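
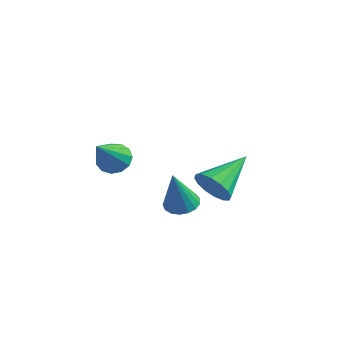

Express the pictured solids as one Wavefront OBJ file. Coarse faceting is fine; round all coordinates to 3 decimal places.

v -0.679 -0.776 2.197
v -0.176 -1.125 2.097
v -0.701 -1.264 3.783
v -0.065 -0.862 2.179
v -0.095 -0.58 2.265
v -0.258 -0.342 2.336
v -0.518 -0.204 2.375
v -0.815 -0.197 2.373
v -1.08 -0.323 2.33
v -1.254 -0.552 2.257
v -1.295 -0.833 2.17
v -1.196 -1.101 2.09
v -0.978 -1.294 2.033
v -0.691 -1.368 2.014
v -0.402 -1.307 2.037
v -3.697 -0.332 3.003
v -3.058 -0.325 2.884
v -3.423 -1.668 4.397
v -3.118 -0.07 3.14
v -3.362 0.102 3.353
v -3.712 0.136 3.455
v -4.058 0.021 3.413
v -4.289 -0.205 3.241
v -4.332 -0.472 2.994
v -4.173 -0.694 2.749
v -3.864 -0.801 2.586
v -3.501 -0.76 2.555
v -3.201 -0.582 2.666
v -1.439 2.259 0.973
v -0.832 2.384 0.466
v -1.161 3.981 1.727
v -1.167 2.524 0.268
v -1.575 2.594 0.259
v -1.946 2.574 0.441
v -2.182 2.47 0.765
v -2.218 2.309 1.145
v -2.045 2.135 1.479
v -1.71 1.994 1.677
v -1.302 1.924 1.686
v -0.931 1.944 1.504
v -0.695 2.049 1.18
v -0.659 2.209 0.8
f 2 1 4
f 2 4 3
f 4 1 5
f 4 5 3
f 5 1 6
f 5 6 3
f 6 1 7
f 6 7 3
f 7 1 8
f 7 8 3
f 8 1 9
f 8 9 3
f 9 1 10
f 9 10 3
f 10 1 11
f 10 11 3
f 11 1 12
f 11 12 3
f 12 1 13
f 12 13 3
f 13 1 14
f 13 14 3
f 14 1 15
f 14 15 3
f 15 1 2
f 15 2 3
f 17 16 19
f 17 19 18
f 19 16 20
f 19 20 18
f 20 16 21
f 20 21 18
f 21 16 22
f 21 22 18
f 22 16 23
f 22 23 18
f 23 16 24
f 23 24 18
f 24 16 25
f 24 25 18
f 25 16 26
f 25 26 18
f 26 16 27
f 26 27 18
f 27 16 28
f 27 28 18
f 28 16 17
f 28 17 18
f 30 29 32
f 30 32 31
f 32 29 33
f 32 33 31
f 33 29 34
f 33 34 31
f 34 29 35
f 34 35 31
f 35 29 36
f 35 36 31
f 36 29 37
f 36 37 31
f 37 29 38
f 37 38 31
f 38 29 39
f 38 39 31
f 39 29 40
f 39 40 31
f 40 29 41
f 40 41 31
f 41 29 42
f 41 42 31
f 42 29 30
f 42 30 31



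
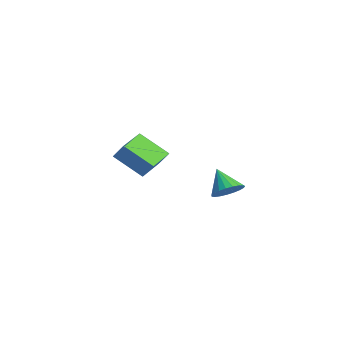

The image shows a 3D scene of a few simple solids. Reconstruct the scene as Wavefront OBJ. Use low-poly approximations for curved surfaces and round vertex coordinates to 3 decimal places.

v -3.433 -3.239 -0.154
v -2.629 -2.878 0.843
v -4.544 -1.989 0.29
v -3.74 -1.629 1.287
v -2.42 -1.871 -1.467
v -1.616 -1.511 -0.47
v -3.531 -0.622 -1.023
v -2.727 -0.261 -0.026
v 3.6 0.88 -0.719
v 4.302 0.497 -0.245
v 2.6 0.6 0.539
v 4.329 0.868 -0.142
v 4.229 1.242 -0.138
v 4.021 1.553 -0.234
v 3.739 1.748 -0.415
v 3.434 1.792 -0.648
v 3.157 1.679 -0.893
v 2.957 1.428 -1.108
v 2.867 1.081 -1.256
v 2.905 0.701 -1.31
v 3.063 0.351 -1.263
v 3.313 0.092 -1.122
v 3.613 -0.03 -0.91
v 3.911 0.005 -0.666
v 4.155 0.191 -0.431
f 2 4 1
f 5 2 1
f 1 4 3
f 3 5 1
f 2 8 4
f 6 2 5
f 6 8 2
f 4 8 3
f 7 5 3
f 3 8 7
f 7 6 5
f 8 6 7
f 10 9 12
f 10 12 11
f 12 9 13
f 12 13 11
f 13 9 14
f 13 14 11
f 14 9 15
f 14 15 11
f 15 9 16
f 15 16 11
f 16 9 17
f 16 17 11
f 17 9 18
f 17 18 11
f 18 9 19
f 18 19 11
f 19 9 20
f 19 20 11
f 20 9 21
f 20 21 11
f 21 9 22
f 21 22 11
f 22 9 23
f 22 23 11
f 23 9 24
f 23 24 11
f 24 9 25
f 24 25 11
f 25 9 10
f 25 10 11



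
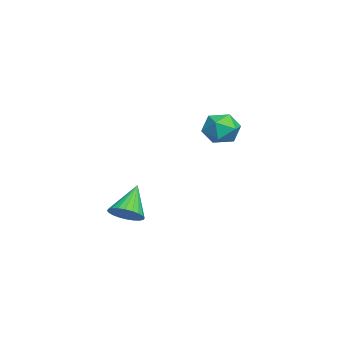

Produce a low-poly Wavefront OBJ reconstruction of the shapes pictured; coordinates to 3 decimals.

v 4.506 -1.412 -2.486
v 5.15 -1.752 -1.815
v 3.154 -0.908 -0.934
v 5.257 -1.381 -1.842
v 5.25 -1.016 -1.967
v 5.13 -0.711 -2.171
v 4.915 -0.513 -2.423
v 4.637 -0.451 -2.685
v 4.34 -0.536 -2.916
v 4.068 -0.755 -3.082
v 3.862 -1.073 -3.157
v 3.755 -1.443 -3.131
v 3.762 -1.809 -3.006
v 3.883 -2.114 -2.802
v 4.098 -2.312 -2.549
v 4.376 -2.373 -2.288
v 4.673 -2.288 -2.056
v 4.945 -2.07 -1.89
v -2.894 4.27 1.357
v -1.745 4.008 1.514
v -3.275 2.412 1.046
v -2.126 2.15 1.203
v -2.784 2.51 2.124
v -2.549 3.659 2.316
v -2.471 2.761 0.244
v -2.236 3.91 0.436
v -1.484 3.076 0.826
v -1.678 2.921 1.988
v -3.342 3.499 0.572
v -3.536 3.344 1.734
f 2 1 4
f 2 4 3
f 4 1 5
f 4 5 3
f 5 1 6
f 5 6 3
f 6 1 7
f 6 7 3
f 7 1 8
f 7 8 3
f 8 1 9
f 8 9 3
f 9 1 10
f 9 10 3
f 10 1 11
f 10 11 3
f 11 1 12
f 11 12 3
f 12 1 13
f 12 13 3
f 13 1 14
f 13 14 3
f 14 1 15
f 14 15 3
f 15 1 16
f 15 16 3
f 16 1 17
f 16 17 3
f 17 1 18
f 17 18 3
f 18 1 2
f 18 2 3
f 19 30 24
f 19 24 20
f 19 20 26
f 19 26 29
f 19 29 30
f 20 24 28
f 24 30 23
f 30 29 21
f 29 26 25
f 26 20 27
f 22 28 23
f 22 23 21
f 22 21 25
f 22 25 27
f 22 27 28
f 23 28 24
f 21 23 30
f 25 21 29
f 27 25 26
f 28 27 20



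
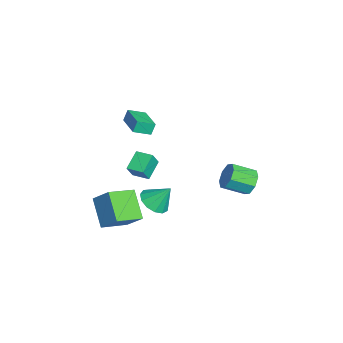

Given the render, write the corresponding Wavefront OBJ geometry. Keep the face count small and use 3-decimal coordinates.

v 0.758 -3.329 -0.955
v 1.481 -2.464 0.139
v 2.244 -2.919 -2.26
v 2.966 -2.054 -1.167
v 1.654 -4.786 -0.393
v 2.376 -3.921 0.7
v 3.139 -4.376 -1.699
v 3.862 -3.511 -0.605
v -4.429 -1.829 -1.662
v -3.954 -2.185 -0.689
v -3.839 -0.89 -1.606
v -3.364 -1.246 -0.633
v -3.396 -2.434 -2.387
v -2.921 -2.79 -1.414
v -2.806 -1.495 -2.331
v -2.331 -1.851 -1.358
v -3.142 -2.926 2.693
v -3.329 -2.662 3.425
v -3.354 -1.89 2.266
v -3.541 -1.627 2.998
v -1.319 -2.433 2.982
v -1.506 -2.17 3.714
v -1.531 -1.398 2.555
v -1.718 -1.134 3.287
v 1.167 -1.343 -1.16
v 2.147 -1.367 -1.304
v 1.373 -0.437 0.08
v 1.956 -0.929 -1.593
v 1.515 -0.623 -1.744
v 0.964 -0.545 -1.71
v 0.477 -0.72 -1.501
v 0.21 -1.093 -1.184
v 0.246 -1.546 -0.86
v 0.575 -1.934 -0.631
v 1.092 -2.134 -0.57
v 1.633 -2.083 -0.697
v 2.026 -1.798 -0.971
v -1.28 4.308 -1.67
v -0.919 4.69 -0.928
v -0.858 3.275 -0.228
v -1.22 2.892 -0.97
v -1.615 4.671 -0.906
v -1.554 3.256 -0.206
v -2.115 4.439 -1.332
v -2.054 3.024 -0.632
v -2.126 4.13 -1.956
v -2.065 2.715 -1.256
v -1.642 3.925 -2.412
v -1.581 2.51 -1.712
v -0.946 3.944 -2.434
v -0.885 2.529 -1.734
v -0.446 4.176 -2.008
v -0.385 2.761 -1.308
v -0.435 4.485 -1.384
v -0.374 3.07 -0.684
f 2 4 1
f 5 2 1
f 1 4 3
f 3 5 1
f 2 8 4
f 6 2 5
f 6 8 2
f 4 8 3
f 7 5 3
f 3 8 7
f 7 6 5
f 8 6 7
f 10 12 9
f 13 10 9
f 9 12 11
f 11 13 9
f 10 16 12
f 14 10 13
f 14 16 10
f 12 16 11
f 15 13 11
f 11 16 15
f 15 14 13
f 16 14 15
f 18 20 17
f 21 18 17
f 17 20 19
f 19 21 17
f 18 24 20
f 22 18 21
f 22 24 18
f 20 24 19
f 23 21 19
f 19 24 23
f 23 22 21
f 24 22 23
f 26 25 28
f 26 28 27
f 28 25 29
f 28 29 27
f 29 25 30
f 29 30 27
f 30 25 31
f 30 31 27
f 31 25 32
f 31 32 27
f 32 25 33
f 32 33 27
f 33 25 34
f 33 34 27
f 34 25 35
f 34 35 27
f 35 25 36
f 35 36 27
f 36 25 37
f 36 37 27
f 37 25 26
f 37 26 27
f 39 38 42
f 39 42 40
f 40 42 43
f 40 43 41
f 42 38 44
f 42 44 43
f 43 44 45
f 43 45 41
f 44 38 46
f 44 46 45
f 45 46 47
f 45 47 41
f 46 38 48
f 46 48 47
f 47 48 49
f 47 49 41
f 48 38 50
f 48 50 49
f 49 50 51
f 49 51 41
f 50 38 52
f 50 52 51
f 51 52 53
f 51 53 41
f 52 38 54
f 52 54 53
f 53 54 55
f 53 55 41
f 54 38 39
f 54 39 55
f 55 39 40
f 55 40 41



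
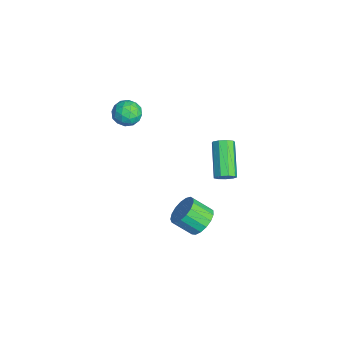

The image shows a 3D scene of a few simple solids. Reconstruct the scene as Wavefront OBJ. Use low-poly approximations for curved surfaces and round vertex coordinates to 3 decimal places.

v -2.441 -2.633 3.653
v -1.902 -2.049 3.409
v -1.478 -3.211 4.391
v -0.939 -2.627 4.147
v -1.566 -2.428 4.654
v -2.162 -2.07 4.198
v -1.218 -3.19 3.602
v -1.814 -2.832 3.146
v -1.147 -2.393 3.377
v -1.362 -1.922 4.027
v -2.018 -3.338 3.773
v -2.233 -2.867 4.423
v -2.256 -2.29 3.466
v -1.124 -2.97 4.334
v -1.492 -2.853 4.632
v -1.176 -2.51 4.488
v -2.408 -2.303 3.93
v -2.092 -1.96 3.786
v -1.895 -2.182 4.518
v -1.288 -3.3 4.014
v -0.972 -2.957 3.87
v -2.204 -2.75 3.312
v -1.888 -2.407 3.168
v -1.485 -3.078 3.282
v -1.496 -2.149 3.304
v -0.93 -2.489 3.738
v -1.094 -2.82 3.418
v -1.444 -2.61 3.15
v -1.622 -1.873 3.686
v -1.056 -2.213 4.12
v -1.425 -2.095 4.418
v -1.775 -1.885 4.15
v -1.178 -2.075 3.667
v -2.324 -3.047 3.68
v -1.758 -3.387 4.114
v -1.605 -3.375 3.65
v -1.955 -3.165 3.382
v -2.45 -2.771 4.062
v -1.884 -3.111 4.496
v -1.936 -2.65 4.65
v -2.286 -2.44 4.382
v -2.202 -3.185 4.133
v 1.089 0.74 -3.172
v 1.652 1.094 -2.55
v 1.314 0.113 -1.686
v 0.751 -0.24 -2.308
v 1.272 1.293 -2.473
v 0.934 0.312 -1.609
v 0.851 1.366 -2.555
v 0.513 0.385 -1.691
v 0.484 1.295 -2.779
v 0.146 0.314 -1.915
v 0.256 1.097 -3.093
v -0.082 0.116 -2.229
v 0.218 0.818 -3.425
v -0.12 -0.163 -2.561
v 0.38 0.521 -3.699
v 0.042 -0.46 -2.835
v 0.705 0.274 -3.852
v 0.367 -0.707 -2.988
v 1.117 0.134 -3.85
v 0.779 -0.847 -2.986
v 1.523 0.133 -3.692
v 1.185 -0.848 -2.828
v 1.83 0.271 -3.415
v 1.492 -0.71 -2.551
v 1.967 0.517 -3.082
v 1.629 -0.464 -2.219
v 1.902 0.814 -2.77
v 1.564 -0.167 -1.907
v 1.463 1.826 0.86
v 1.798 1.934 1.334
v 0.051 2.162 2.514
v -0.283 2.054 2.04
v 1.713 2.279 1.143
v -0.033 2.507 2.323
v 1.512 2.413 0.819
v -0.234 2.641 1.999
v 1.288 2.271 0.515
v -0.458 2.499 1.694
v 1.146 1.922 0.372
v -0.601 2.15 1.552
v 1.152 1.527 0.458
v -0.594 1.755 1.637
v 1.304 1.273 0.732
v -0.442 1.501 1.911
v 1.53 1.277 1.066
v -0.216 1.505 2.245
v 1.725 1.538 1.304
v -0.021 1.766 2.483
f 1 38 17
f 38 12 41
f 17 41 6
f 38 41 17
f 1 17 13
f 17 6 18
f 13 18 2
f 17 18 13
f 1 13 22
f 13 2 23
f 22 23 8
f 13 23 22
f 1 22 34
f 22 8 37
f 34 37 11
f 22 37 34
f 1 34 38
f 34 11 42
f 38 42 12
f 34 42 38
f 2 18 29
f 18 6 32
f 29 32 10
f 18 32 29
f 6 41 19
f 41 12 40
f 19 40 5
f 41 40 19
f 12 42 39
f 42 11 35
f 39 35 3
f 42 35 39
f 11 37 36
f 37 8 24
f 36 24 7
f 37 24 36
f 8 23 28
f 23 2 25
f 28 25 9
f 23 25 28
f 4 30 16
f 30 10 31
f 16 31 5
f 30 31 16
f 4 16 14
f 16 5 15
f 14 15 3
f 16 15 14
f 4 14 21
f 14 3 20
f 21 20 7
f 14 20 21
f 4 21 26
f 21 7 27
f 26 27 9
f 21 27 26
f 4 26 30
f 26 9 33
f 30 33 10
f 26 33 30
f 5 31 19
f 31 10 32
f 19 32 6
f 31 32 19
f 3 15 39
f 15 5 40
f 39 40 12
f 15 40 39
f 7 20 36
f 20 3 35
f 36 35 11
f 20 35 36
f 9 27 28
f 27 7 24
f 28 24 8
f 27 24 28
f 10 33 29
f 33 9 25
f 29 25 2
f 33 25 29
f 44 43 47
f 44 47 45
f 45 47 48
f 45 48 46
f 47 43 49
f 47 49 48
f 48 49 50
f 48 50 46
f 49 43 51
f 49 51 50
f 50 51 52
f 50 52 46
f 51 43 53
f 51 53 52
f 52 53 54
f 52 54 46
f 53 43 55
f 53 55 54
f 54 55 56
f 54 56 46
f 55 43 57
f 55 57 56
f 56 57 58
f 56 58 46
f 57 43 59
f 57 59 58
f 58 59 60
f 58 60 46
f 59 43 61
f 59 61 60
f 60 61 62
f 60 62 46
f 61 43 63
f 61 63 62
f 62 63 64
f 62 64 46
f 63 43 65
f 63 65 64
f 64 65 66
f 64 66 46
f 65 43 67
f 65 67 66
f 66 67 68
f 66 68 46
f 67 43 69
f 67 69 68
f 68 69 70
f 68 70 46
f 69 43 44
f 69 44 70
f 70 44 45
f 70 45 46
f 72 71 75
f 72 75 73
f 73 75 76
f 73 76 74
f 75 71 77
f 75 77 76
f 76 77 78
f 76 78 74
f 77 71 79
f 77 79 78
f 78 79 80
f 78 80 74
f 79 71 81
f 79 81 80
f 80 81 82
f 80 82 74
f 81 71 83
f 81 83 82
f 82 83 84
f 82 84 74
f 83 71 85
f 83 85 84
f 84 85 86
f 84 86 74
f 85 71 87
f 85 87 86
f 86 87 88
f 86 88 74
f 87 71 89
f 87 89 88
f 88 89 90
f 88 90 74
f 89 71 72
f 89 72 90
f 90 72 73
f 90 73 74



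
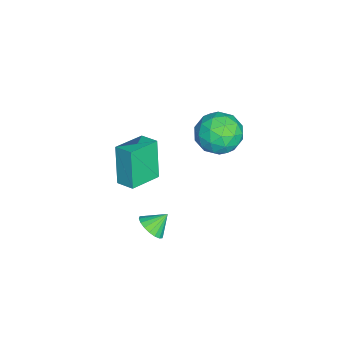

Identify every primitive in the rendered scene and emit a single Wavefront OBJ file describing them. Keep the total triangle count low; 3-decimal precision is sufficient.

v -0.8 -1.249 -2.167
v -1.489 -1.449 -0.108
v -2.19 -0.289 -2.539
v -2.879 -0.489 -0.48
v -0.301 -0.431 -1.92
v -0.99 -0.631 0.139
v -1.691 0.529 -2.292
v -2.38 0.329 -0.233
v 0.935 0.644 -3.404
v 1.512 1.136 -3.535
v 0.505 1.336 -2.696
v 1.279 1.229 -3.768
v 0.977 1.206 -3.929
v 0.667 1.071 -3.985
v 0.41 0.852 -3.927
v 0.257 0.592 -3.765
v 0.238 0.342 -3.532
v 0.358 0.151 -3.273
v 0.591 0.058 -3.04
v 0.893 0.081 -2.879
v 1.203 0.216 -2.823
v 1.46 0.435 -2.881
v 1.613 0.695 -3.043
v 1.632 0.945 -3.276
v -1.102 4.162 1.695
v 0.021 3.941 2.014
v -1.721 2.879 2.986
v -0.598 2.658 3.305
v -1.094 3.706 3.563
v -0.711 4.5 2.765
v -0.989 2.32 2.235
v -0.606 3.114 1.437
v 0.091 2.803 2.348
v 0.026 3.66 3.169
v -1.726 3.16 1.831
v -1.791 4.017 2.652
v -0.486 4.164 1.742
v -1.214 2.656 3.258
v -1.505 3.272 3.41
v -0.845 3.142 3.598
v -0.917 4.493 2.183
v -0.257 4.363 2.371
v -0.912 4.225 3.281
v -1.443 2.457 2.629
v -0.783 2.327 2.817
v -0.855 3.678 1.402
v -0.195 3.548 1.59
v -0.788 2.595 1.719
v 0.215 3.366 2.125
v -0.149 2.611 2.884
v -0.378 2.413 2.255
v -0.154 2.879 1.786
v 0.177 3.869 2.608
v -0.187 3.115 3.366
v -0.478 3.731 3.518
v -0.254 4.197 3.049
v 0.218 3.2 2.804
v -1.513 3.705 1.634
v -1.877 2.951 2.392
v -1.446 2.623 1.951
v -1.222 3.089 1.482
v -1.551 4.209 2.116
v -1.915 3.454 2.875
v -1.546 3.941 3.214
v -1.322 4.407 2.745
v -1.918 3.62 2.196
f 2 4 1
f 5 2 1
f 1 4 3
f 3 5 1
f 2 8 4
f 6 2 5
f 6 8 2
f 4 8 3
f 7 5 3
f 3 8 7
f 7 6 5
f 8 6 7
f 10 9 12
f 10 12 11
f 12 9 13
f 12 13 11
f 13 9 14
f 13 14 11
f 14 9 15
f 14 15 11
f 15 9 16
f 15 16 11
f 16 9 17
f 16 17 11
f 17 9 18
f 17 18 11
f 18 9 19
f 18 19 11
f 19 9 20
f 19 20 11
f 20 9 21
f 20 21 11
f 21 9 22
f 21 22 11
f 22 9 23
f 22 23 11
f 23 9 24
f 23 24 11
f 24 9 10
f 24 10 11
f 25 62 41
f 62 36 65
f 41 65 30
f 62 65 41
f 25 41 37
f 41 30 42
f 37 42 26
f 41 42 37
f 25 37 46
f 37 26 47
f 46 47 32
f 37 47 46
f 25 46 58
f 46 32 61
f 58 61 35
f 46 61 58
f 25 58 62
f 58 35 66
f 62 66 36
f 58 66 62
f 26 42 53
f 42 30 56
f 53 56 34
f 42 56 53
f 30 65 43
f 65 36 64
f 43 64 29
f 65 64 43
f 36 66 63
f 66 35 59
f 63 59 27
f 66 59 63
f 35 61 60
f 61 32 48
f 60 48 31
f 61 48 60
f 32 47 52
f 47 26 49
f 52 49 33
f 47 49 52
f 28 54 40
f 54 34 55
f 40 55 29
f 54 55 40
f 28 40 38
f 40 29 39
f 38 39 27
f 40 39 38
f 28 38 45
f 38 27 44
f 45 44 31
f 38 44 45
f 28 45 50
f 45 31 51
f 50 51 33
f 45 51 50
f 28 50 54
f 50 33 57
f 54 57 34
f 50 57 54
f 29 55 43
f 55 34 56
f 43 56 30
f 55 56 43
f 27 39 63
f 39 29 64
f 63 64 36
f 39 64 63
f 31 44 60
f 44 27 59
f 60 59 35
f 44 59 60
f 33 51 52
f 51 31 48
f 52 48 32
f 51 48 52
f 34 57 53
f 57 33 49
f 53 49 26
f 57 49 53



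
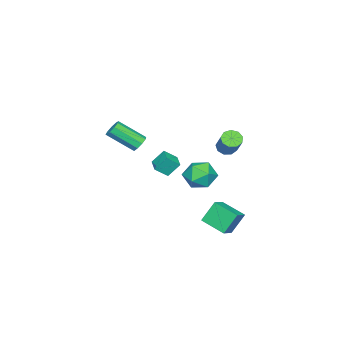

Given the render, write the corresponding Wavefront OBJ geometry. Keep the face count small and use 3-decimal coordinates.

v -1.806 -3.043 1.102
v -1.301 -3.107 0.784
v -0.769 -4.56 1.92
v -1.274 -4.497 2.238
v -1.24 -2.843 1.093
v -0.708 -4.297 2.229
v -1.444 -2.673 1.406
v -0.912 -4.127 2.542
v -1.818 -2.676 1.577
v -1.286 -4.13 2.713
v -2.185 -2.851 1.525
v -1.653 -4.305 2.661
v -2.376 -3.116 1.276
v -1.844 -4.569 2.412
v -2.299 -3.346 0.945
v -1.767 -4.8 2.081
v -1.992 -3.435 0.688
v -1.46 -4.889 1.824
v -1.598 -3.34 0.624
v -1.066 -4.794 1.76
v -0.675 2.951 2.95
v -0.377 2.441 3.053
v 0.512 3.198 4.233
v 0.215 3.709 4.13
v -0.183 2.661 2.766
v 0.706 3.418 3.946
v -0.219 3.017 2.565
v 0.67 3.774 3.745
v -0.468 3.342 2.544
v 0.421 4.099 3.724
v -0.814 3.485 2.713
v 0.075 4.242 3.893
v -1.095 3.378 2.993
v -0.205 4.135 4.173
v -1.179 3.072 3.253
v -0.289 3.829 4.433
v -1.027 2.709 3.371
v -0.137 3.466 4.551
v -0.71 2.46 3.292
v 0.179 3.217 4.472
v -1.204 1.654 -3.352
v -1.804 2.15 -2.106
v -0.985 3.142 -3.839
v -1.585 3.637 -2.592
v -0.275 1.663 -2.908
v -0.875 2.158 -1.661
v -0.056 3.15 -3.394
v -0.656 3.646 -2.148
v -2.799 0.712 -0.336
v -2.247 1.048 0.494
v -1.353 0.452 -1.194
v -0.801 0.788 -0.364
v -1.319 -0.126 -0.316
v -2.213 0.035 0.214
v -1.387 1.465 -0.914
v -2.281 1.626 -0.384
v -1.375 1.513 0.136
v -1.332 0.53 0.506
v -2.268 0.97 -1.206
v -2.225 -0.013 -0.836
v -1.426 -0.463 0.895
v -0.93 -1.017 1.485
v -0.654 0.152 0.822
v -0.157 -0.403 1.412
v -1.063 -1.017 0.068
v -0.566 -1.572 0.658
v -0.29 -0.403 -0.005
v 0.206 -0.957 0.585
f 2 1 5
f 2 5 3
f 3 5 6
f 3 6 4
f 5 1 7
f 5 7 6
f 6 7 8
f 6 8 4
f 7 1 9
f 7 9 8
f 8 9 10
f 8 10 4
f 9 1 11
f 9 11 10
f 10 11 12
f 10 12 4
f 11 1 13
f 11 13 12
f 12 13 14
f 12 14 4
f 13 1 15
f 13 15 14
f 14 15 16
f 14 16 4
f 15 1 17
f 15 17 16
f 16 17 18
f 16 18 4
f 17 1 19
f 17 19 18
f 18 19 20
f 18 20 4
f 19 1 2
f 19 2 20
f 20 2 3
f 20 3 4
f 22 21 25
f 22 25 23
f 23 25 26
f 23 26 24
f 25 21 27
f 25 27 26
f 26 27 28
f 26 28 24
f 27 21 29
f 27 29 28
f 28 29 30
f 28 30 24
f 29 21 31
f 29 31 30
f 30 31 32
f 30 32 24
f 31 21 33
f 31 33 32
f 32 33 34
f 32 34 24
f 33 21 35
f 33 35 34
f 34 35 36
f 34 36 24
f 35 21 37
f 35 37 36
f 36 37 38
f 36 38 24
f 37 21 39
f 37 39 38
f 38 39 40
f 38 40 24
f 39 21 22
f 39 22 40
f 40 22 23
f 40 23 24
f 42 44 41
f 45 42 41
f 41 44 43
f 43 45 41
f 42 48 44
f 46 42 45
f 46 48 42
f 44 48 43
f 47 45 43
f 43 48 47
f 47 46 45
f 48 46 47
f 49 60 54
f 49 54 50
f 49 50 56
f 49 56 59
f 49 59 60
f 50 54 58
f 54 60 53
f 60 59 51
f 59 56 55
f 56 50 57
f 52 58 53
f 52 53 51
f 52 51 55
f 52 55 57
f 52 57 58
f 53 58 54
f 51 53 60
f 55 51 59
f 57 55 56
f 58 57 50
f 62 64 61
f 65 62 61
f 61 64 63
f 63 65 61
f 62 68 64
f 66 62 65
f 66 68 62
f 64 68 63
f 67 65 63
f 63 68 67
f 67 66 65
f 68 66 67



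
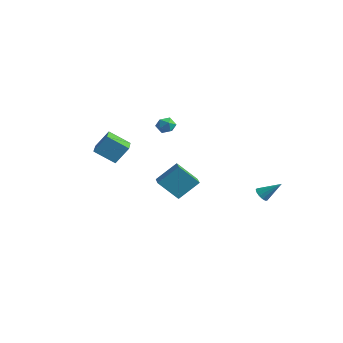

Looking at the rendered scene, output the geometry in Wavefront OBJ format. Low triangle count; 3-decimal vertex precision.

v 3.477 2.853 -1.238
v 3.911 2.746 -1.541
v 4.323 3.627 -0.302
v 3.793 3.005 -1.649
v 3.575 3.215 -1.626
v 3.326 3.311 -1.48
v 3.125 3.261 -1.257
v 3.036 3.082 -1.028
v 3.087 2.829 -0.866
v 3.262 2.585 -0.822
v 3.506 2.425 -0.91
v 3.74 2.401 -1.102
v 3.892 2.521 -1.337
v -3.403 1.813 2.762
v -3.077 1.56 2.231
v -3.363 0.84 3.249
v -3.037 0.587 2.718
v -2.732 1.034 3.119
v -2.757 1.635 2.818
v -3.683 0.765 2.662
v -3.708 1.366 2.361
v -3.25 0.912 2.169
v -2.662 1.078 2.451
v -3.778 1.322 3.029
v -3.19 1.488 3.311
v -3.948 -1.948 0.673
v -4.899 -2.815 1.556
v -3.566 -1.231 1.789
v -4.517 -2.097 2.671
v -2.603 -3.123 0.969
v -3.554 -3.989 1.851
v -2.221 -2.405 2.084
v -3.172 -3.272 2.967
v 2.634 -4.377 1.785
v 3.14 -3.291 2.891
v 3.44 -3.552 0.606
v 3.946 -2.466 1.711
v 3.514 -4.974 1.969
v 4.02 -3.888 3.074
v 4.32 -4.149 0.789
v 4.826 -3.063 1.895
f 2 1 4
f 2 4 3
f 4 1 5
f 4 5 3
f 5 1 6
f 5 6 3
f 6 1 7
f 6 7 3
f 7 1 8
f 7 8 3
f 8 1 9
f 8 9 3
f 9 1 10
f 9 10 3
f 10 1 11
f 10 11 3
f 11 1 12
f 11 12 3
f 12 1 13
f 12 13 3
f 13 1 2
f 13 2 3
f 14 25 19
f 14 19 15
f 14 15 21
f 14 21 24
f 14 24 25
f 15 19 23
f 19 25 18
f 25 24 16
f 24 21 20
f 21 15 22
f 17 23 18
f 17 18 16
f 17 16 20
f 17 20 22
f 17 22 23
f 18 23 19
f 16 18 25
f 20 16 24
f 22 20 21
f 23 22 15
f 27 29 26
f 30 27 26
f 26 29 28
f 28 30 26
f 27 33 29
f 31 27 30
f 31 33 27
f 29 33 28
f 32 30 28
f 28 33 32
f 32 31 30
f 33 31 32
f 35 37 34
f 38 35 34
f 34 37 36
f 36 38 34
f 35 41 37
f 39 35 38
f 39 41 35
f 37 41 36
f 40 38 36
f 36 41 40
f 40 39 38
f 41 39 40



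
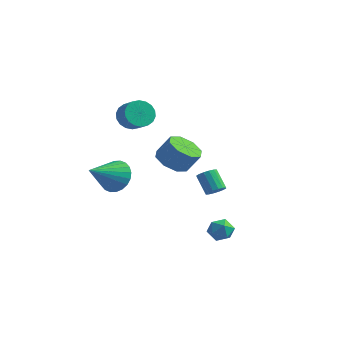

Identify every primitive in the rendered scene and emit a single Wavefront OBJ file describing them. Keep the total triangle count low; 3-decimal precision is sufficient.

v 0.677 1.877 -1.102
v 1.112 2.153 -0.836
v 0.319 2.459 0.147
v -0.117 2.183 -0.118
v 0.981 2.361 -1.007
v 0.188 2.668 -0.024
v 0.768 2.441 -1.203
v -0.025 2.747 -0.22
v 0.531 2.369 -1.372
v -0.263 2.675 -0.389
v 0.333 2.165 -1.469
v -0.461 2.471 -0.486
v 0.226 1.884 -1.467
v -0.567 2.19 -0.484
v 0.241 1.601 -1.367
v -0.552 1.907 -0.384
v 0.372 1.392 -1.196
v -0.421 1.699 -0.213
v 0.585 1.313 -1
v -0.208 1.619 -0.017
v 0.823 1.385 -0.831
v 0.029 1.691 0.152
v 1.021 1.589 -0.734
v 0.227 1.895 0.249
v 1.127 1.87 -0.736
v 0.334 2.176 0.247
v -3.103 3.288 -0.446
v -2.632 4.102 -0.935
v -1.926 4.385 0.216
v -2.397 3.572 0.706
v -3.321 4.319 -0.566
v -2.615 4.602 0.586
v -3.882 3.932 -0.126
v -3.176 4.215 1.025
v -3.987 3.168 0.127
v -3.281 3.451 1.278
v -3.574 2.475 0.044
v -2.868 2.758 1.195
v -2.885 2.258 -0.326
v -2.179 2.541 0.826
v -2.324 2.645 -0.765
v -1.618 2.928 0.386
v -2.219 3.409 -1.018
v -1.513 3.692 0.133
v 2.824 -0.492 -1.552
v 3.423 -0.535 -2.013
v 2.177 -1.185 -2.327
v 2.776 -1.228 -2.788
v 2.789 -1.578 -2.117
v 3.189 -1.149 -1.638
v 2.411 -0.571 -2.702
v 2.811 -0.142 -2.223
v 3.168 -0.584 -2.724
v 3.401 -1.206 -2.362
v 2.199 -0.514 -1.978
v 2.432 -1.136 -1.616
v -2.72 -2.172 0.606
v -2.041 -1.876 1.337
v -3.04 -3.928 1.614
v -2.388 -1.727 1.486
v -2.786 -1.646 1.501
v -3.173 -1.645 1.38
v -3.491 -1.724 1.141
v -3.692 -1.871 0.821
v -3.745 -2.064 0.468
v -3.642 -2.274 0.136
v -3.398 -2.468 -0.125
v -3.052 -2.616 -0.274
v -2.654 -2.698 -0.289
v -2.267 -2.699 -0.168
v -1.949 -2.62 0.071
v -1.748 -2.472 0.391
v -1.695 -2.279 0.744
v -1.798 -2.07 1.076
v -4.376 1.458 3.207
v -4.059 1.116 2.449
v -3.207 0.74 2.975
v -3.524 1.082 3.733
v -3.902 1.48 2.454
v -3.049 1.103 2.981
v -3.838 1.839 2.608
v -2.986 1.463 3.135
v -3.882 2.123 2.881
v -3.029 1.746 3.408
v -4.023 2.275 3.219
v -3.171 1.899 3.745
v -4.234 2.265 3.554
v -3.382 1.889 4.08
v -4.473 2.096 3.82
v -3.621 1.72 4.346
v -4.693 1.8 3.965
v -3.841 1.424 4.491
v -4.851 1.437 3.959
v -3.998 1.06 4.486
v -4.914 1.077 3.805
v -4.062 0.701 4.332
v -4.871 0.794 3.532
v -4.018 0.417 4.059
v -4.729 0.641 3.195
v -3.877 0.265 3.721
v -4.518 0.651 2.86
v -3.666 0.275 3.386
v -4.279 0.82 2.594
v -3.427 0.444 3.12
f 2 1 5
f 2 5 3
f 3 5 6
f 3 6 4
f 5 1 7
f 5 7 6
f 6 7 8
f 6 8 4
f 7 1 9
f 7 9 8
f 8 9 10
f 8 10 4
f 9 1 11
f 9 11 10
f 10 11 12
f 10 12 4
f 11 1 13
f 11 13 12
f 12 13 14
f 12 14 4
f 13 1 15
f 13 15 14
f 14 15 16
f 14 16 4
f 15 1 17
f 15 17 16
f 16 17 18
f 16 18 4
f 17 1 19
f 17 19 18
f 18 19 20
f 18 20 4
f 19 1 21
f 19 21 20
f 20 21 22
f 20 22 4
f 21 1 23
f 21 23 22
f 22 23 24
f 22 24 4
f 23 1 25
f 23 25 24
f 24 25 26
f 24 26 4
f 25 1 2
f 25 2 26
f 26 2 3
f 26 3 4
f 28 27 31
f 28 31 29
f 29 31 32
f 29 32 30
f 31 27 33
f 31 33 32
f 32 33 34
f 32 34 30
f 33 27 35
f 33 35 34
f 34 35 36
f 34 36 30
f 35 27 37
f 35 37 36
f 36 37 38
f 36 38 30
f 37 27 39
f 37 39 38
f 38 39 40
f 38 40 30
f 39 27 41
f 39 41 40
f 40 41 42
f 40 42 30
f 41 27 43
f 41 43 42
f 42 43 44
f 42 44 30
f 43 27 28
f 43 28 44
f 44 28 29
f 44 29 30
f 45 56 50
f 45 50 46
f 45 46 52
f 45 52 55
f 45 55 56
f 46 50 54
f 50 56 49
f 56 55 47
f 55 52 51
f 52 46 53
f 48 54 49
f 48 49 47
f 48 47 51
f 48 51 53
f 48 53 54
f 49 54 50
f 47 49 56
f 51 47 55
f 53 51 52
f 54 53 46
f 58 57 60
f 58 60 59
f 60 57 61
f 60 61 59
f 61 57 62
f 61 62 59
f 62 57 63
f 62 63 59
f 63 57 64
f 63 64 59
f 64 57 65
f 64 65 59
f 65 57 66
f 65 66 59
f 66 57 67
f 66 67 59
f 67 57 68
f 67 68 59
f 68 57 69
f 68 69 59
f 69 57 70
f 69 70 59
f 70 57 71
f 70 71 59
f 71 57 72
f 71 72 59
f 72 57 73
f 72 73 59
f 73 57 74
f 73 74 59
f 74 57 58
f 74 58 59
f 76 75 79
f 76 79 77
f 77 79 80
f 77 80 78
f 79 75 81
f 79 81 80
f 80 81 82
f 80 82 78
f 81 75 83
f 81 83 82
f 82 83 84
f 82 84 78
f 83 75 85
f 83 85 84
f 84 85 86
f 84 86 78
f 85 75 87
f 85 87 86
f 86 87 88
f 86 88 78
f 87 75 89
f 87 89 88
f 88 89 90
f 88 90 78
f 89 75 91
f 89 91 90
f 90 91 92
f 90 92 78
f 91 75 93
f 91 93 92
f 92 93 94
f 92 94 78
f 93 75 95
f 93 95 94
f 94 95 96
f 94 96 78
f 95 75 97
f 95 97 96
f 96 97 98
f 96 98 78
f 97 75 99
f 97 99 98
f 98 99 100
f 98 100 78
f 99 75 101
f 99 101 100
f 100 101 102
f 100 102 78
f 101 75 103
f 101 103 102
f 102 103 104
f 102 104 78
f 103 75 76
f 103 76 104
f 104 76 77
f 104 77 78



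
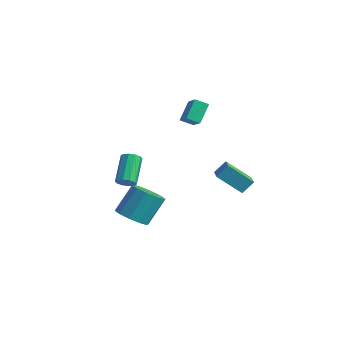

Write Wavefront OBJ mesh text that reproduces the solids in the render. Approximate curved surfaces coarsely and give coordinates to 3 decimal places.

v 3.084 -4.132 1.072
v 3.477 -4.224 1.46
v 2.689 -3.061 2.536
v 2.296 -2.968 2.148
v 3.585 -3.965 1.258
v 2.797 -2.801 2.334
v 3.501 -3.769 0.985
v 2.714 -2.605 2.061
v 3.258 -3.712 0.745
v 2.47 -2.548 1.822
v 2.949 -3.815 0.63
v 2.161 -2.651 1.707
v 2.691 -4.039 0.684
v 1.903 -2.876 1.76
v 2.583 -4.299 0.886
v 1.795 -3.135 1.962
v 2.666 -4.495 1.159
v 1.879 -3.331 2.235
v 2.91 -4.552 1.398
v 2.122 -3.388 2.475
v 3.219 -4.449 1.513
v 2.431 -3.285 2.59
v 1.581 -2.342 -3.115
v 2.566 -2.175 -3.32
v 2.684 -1.011 -1.811
v 1.699 -1.178 -1.605
v 2.227 -1.742 -3.628
v 2.344 -0.578 -2.119
v 1.641 -1.538 -3.74
v 1.758 -0.374 -2.23
v 1.032 -1.641 -3.612
v 1.15 -0.477 -2.103
v 0.633 -2.012 -3.295
v 0.751 -0.848 -1.786
v 0.596 -2.509 -2.909
v 0.714 -1.345 -1.4
v 0.936 -2.942 -2.601
v 1.053 -1.778 -1.092
v 1.522 -3.146 -2.49
v 1.639 -1.982 -0.98
v 2.13 -3.043 -2.617
v 2.248 -1.879 -1.108
v 2.529 -2.672 -2.934
v 2.647 -1.508 -1.425
v 3.437 2.182 -1.13
v 3.705 2.8 -0.432
v 2.678 2.799 -1.384
v 2.947 3.416 -0.686
v 4.533 3.044 -2.314
v 4.802 3.661 -1.616
v 3.775 3.66 -2.568
v 4.043 4.278 -1.87
v 1.997 1.877 2.429
v 1.481 1.356 2.797
v 1.708 2.823 3.362
v 1.193 2.303 3.73
v 2.887 1.477 3.11
v 2.372 0.957 3.478
v 2.599 2.424 4.043
v 2.083 1.903 4.411
f 2 1 5
f 2 5 3
f 3 5 6
f 3 6 4
f 5 1 7
f 5 7 6
f 6 7 8
f 6 8 4
f 7 1 9
f 7 9 8
f 8 9 10
f 8 10 4
f 9 1 11
f 9 11 10
f 10 11 12
f 10 12 4
f 11 1 13
f 11 13 12
f 12 13 14
f 12 14 4
f 13 1 15
f 13 15 14
f 14 15 16
f 14 16 4
f 15 1 17
f 15 17 16
f 16 17 18
f 16 18 4
f 17 1 19
f 17 19 18
f 18 19 20
f 18 20 4
f 19 1 21
f 19 21 20
f 20 21 22
f 20 22 4
f 21 1 2
f 21 2 22
f 22 2 3
f 22 3 4
f 24 23 27
f 24 27 25
f 25 27 28
f 25 28 26
f 27 23 29
f 27 29 28
f 28 29 30
f 28 30 26
f 29 23 31
f 29 31 30
f 30 31 32
f 30 32 26
f 31 23 33
f 31 33 32
f 32 33 34
f 32 34 26
f 33 23 35
f 33 35 34
f 34 35 36
f 34 36 26
f 35 23 37
f 35 37 36
f 36 37 38
f 36 38 26
f 37 23 39
f 37 39 38
f 38 39 40
f 38 40 26
f 39 23 41
f 39 41 40
f 40 41 42
f 40 42 26
f 41 23 43
f 41 43 42
f 42 43 44
f 42 44 26
f 43 23 24
f 43 24 44
f 44 24 25
f 44 25 26
f 46 48 45
f 49 46 45
f 45 48 47
f 47 49 45
f 46 52 48
f 50 46 49
f 50 52 46
f 48 52 47
f 51 49 47
f 47 52 51
f 51 50 49
f 52 50 51
f 54 56 53
f 57 54 53
f 53 56 55
f 55 57 53
f 54 60 56
f 58 54 57
f 58 60 54
f 56 60 55
f 59 57 55
f 55 60 59
f 59 58 57
f 60 58 59



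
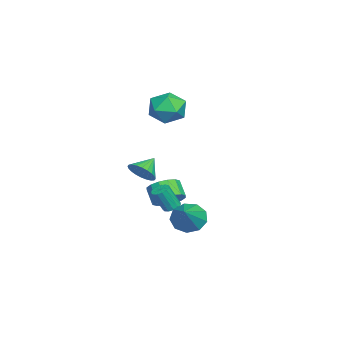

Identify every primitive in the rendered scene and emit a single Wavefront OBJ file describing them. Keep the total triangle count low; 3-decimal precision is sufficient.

v -2.018 -2.445 -2.535
v -1.51 -3.317 -2.565
v -2.234 -3.767 -1.734
v -2.742 -2.895 -1.705
v -1.268 -3.032 -2.199
v -1.992 -3.482 -1.369
v -1.227 -2.589 -1.924
v -1.951 -3.039 -1.093
v -1.398 -2.108 -1.812
v -2.122 -2.558 -0.982
v -1.736 -1.717 -1.895
v -2.459 -2.167 -1.064
v -2.149 -1.521 -2.148
v -2.872 -1.971 -1.318
v -2.526 -1.573 -2.506
v -3.25 -2.023 -1.675
v -2.768 -1.858 -2.871
v -3.492 -2.308 -2.041
v -2.809 -2.301 -3.147
v -3.533 -2.751 -2.316
v -2.638 -2.782 -3.258
v -3.362 -3.232 -2.428
v -2.301 -3.173 -3.176
v -3.024 -3.623 -2.345
v -1.888 -3.369 -2.922
v -2.611 -3.819 -2.092
v 0.94 -1.809 -1.629
v 1.454 -1.615 -1.649
v 1.734 -2.217 -0.271
v 1.22 -2.411 -0.251
v 1.282 -1.393 -1.517
v 1.563 -1.996 -0.139
v 1.001 -1.303 -1.421
v 1.282 -1.906 -0.043
v 0.701 -1.374 -1.391
v 0.982 -1.977 -0.012
v 0.477 -1.583 -1.436
v 0.757 -2.186 -0.058
v 0.399 -1.864 -1.543
v 0.68 -2.466 -0.165
v 0.493 -2.127 -1.677
v 0.774 -2.729 -0.299
v 0.729 -2.289 -1.796
v 1.01 -2.891 -0.418
v 1.032 -2.298 -1.862
v 1.312 -2.901 -0.484
v 1.305 -2.153 -1.854
v 1.586 -2.755 -0.476
v 1.463 -1.898 -1.774
v 1.743 -2.5 -0.396
v 2.304 -0.671 -1.79
v 2.775 -1.349 -2.422
v 3.996 -0.669 -0.53
v 2.925 -0.684 -2.624
v 2.784 -0.012 -2.436
v 2.419 0.351 -1.946
v 2 0.236 -1.382
v 1.723 -0.303 -1.01
v 1.718 -1.014 -1.002
v 1.987 -1.565 -1.363
v 2.404 -1.697 -1.924
v -3.807 -1.859 3.283
v -3.087 -2.853 3.04
v -4.573 -2.807 4.9
v -3.853 -3.801 4.657
v -3.332 -2.732 5.046
v -2.859 -2.146 4.047
v -4.801 -3.514 3.893
v -4.328 -2.928 2.894
v -3.701 -3.876 3.417
v -2.794 -3.393 4.13
v -4.866 -2.267 3.81
v -3.959 -1.784 4.523
v 3.745 -2.977 2.104
v 4.363 -2.553 2.546
v 2.855 -2.443 2.836
v 4.293 -2.33 2.299
v 4.14 -2.206 2.023
v 3.927 -2.199 1.759
v 3.686 -2.311 1.547
v 3.454 -2.523 1.42
v 3.266 -2.805 1.398
v 3.151 -3.113 1.482
v 3.127 -3.4 1.662
v 3.196 -3.623 1.908
v 3.349 -3.747 2.185
v 3.563 -3.754 2.449
v 3.804 -3.643 2.66
v 4.036 -3.43 2.787
v 4.223 -3.148 2.81
v 4.338 -2.84 2.725
f 2 1 5
f 2 5 3
f 3 5 6
f 3 6 4
f 5 1 7
f 5 7 6
f 6 7 8
f 6 8 4
f 7 1 9
f 7 9 8
f 8 9 10
f 8 10 4
f 9 1 11
f 9 11 10
f 10 11 12
f 10 12 4
f 11 1 13
f 11 13 12
f 12 13 14
f 12 14 4
f 13 1 15
f 13 15 14
f 14 15 16
f 14 16 4
f 15 1 17
f 15 17 16
f 16 17 18
f 16 18 4
f 17 1 19
f 17 19 18
f 18 19 20
f 18 20 4
f 19 1 21
f 19 21 20
f 20 21 22
f 20 22 4
f 21 1 23
f 21 23 22
f 22 23 24
f 22 24 4
f 23 1 25
f 23 25 24
f 24 25 26
f 24 26 4
f 25 1 2
f 25 2 26
f 26 2 3
f 26 3 4
f 28 27 31
f 28 31 29
f 29 31 32
f 29 32 30
f 31 27 33
f 31 33 32
f 32 33 34
f 32 34 30
f 33 27 35
f 33 35 34
f 34 35 36
f 34 36 30
f 35 27 37
f 35 37 36
f 36 37 38
f 36 38 30
f 37 27 39
f 37 39 38
f 38 39 40
f 38 40 30
f 39 27 41
f 39 41 40
f 40 41 42
f 40 42 30
f 41 27 43
f 41 43 42
f 42 43 44
f 42 44 30
f 43 27 45
f 43 45 44
f 44 45 46
f 44 46 30
f 45 27 47
f 45 47 46
f 46 47 48
f 46 48 30
f 47 27 49
f 47 49 48
f 48 49 50
f 48 50 30
f 49 27 28
f 49 28 50
f 50 28 29
f 50 29 30
f 52 51 54
f 52 54 53
f 54 51 55
f 54 55 53
f 55 51 56
f 55 56 53
f 56 51 57
f 56 57 53
f 57 51 58
f 57 58 53
f 58 51 59
f 58 59 53
f 59 51 60
f 59 60 53
f 60 51 61
f 60 61 53
f 61 51 52
f 61 52 53
f 62 73 67
f 62 67 63
f 62 63 69
f 62 69 72
f 62 72 73
f 63 67 71
f 67 73 66
f 73 72 64
f 72 69 68
f 69 63 70
f 65 71 66
f 65 66 64
f 65 64 68
f 65 68 70
f 65 70 71
f 66 71 67
f 64 66 73
f 68 64 72
f 70 68 69
f 71 70 63
f 75 74 77
f 75 77 76
f 77 74 78
f 77 78 76
f 78 74 79
f 78 79 76
f 79 74 80
f 79 80 76
f 80 74 81
f 80 81 76
f 81 74 82
f 81 82 76
f 82 74 83
f 82 83 76
f 83 74 84
f 83 84 76
f 84 74 85
f 84 85 76
f 85 74 86
f 85 86 76
f 86 74 87
f 86 87 76
f 87 74 88
f 87 88 76
f 88 74 89
f 88 89 76
f 89 74 90
f 89 90 76
f 90 74 91
f 90 91 76
f 91 74 75
f 91 75 76



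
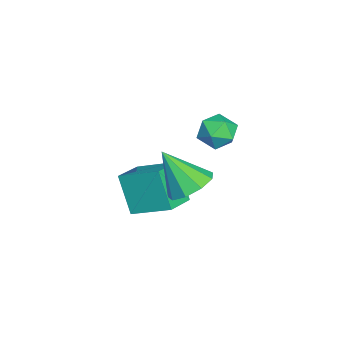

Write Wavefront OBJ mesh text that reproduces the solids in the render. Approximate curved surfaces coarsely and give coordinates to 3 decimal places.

v -2.779 -3.746 -1.14
v -2.326 -2.163 -0.365
v -4.029 -3.208 -1.51
v -3.576 -1.625 -0.735
v -2.064 -3.175 -2.725
v -1.611 -1.592 -1.95
v -3.314 -2.637 -3.095
v -2.861 -1.054 -2.32
v -1.72 0.336 3.076
v -1.176 -0.109 2.614
v -2.664 0.189 2.106
v -2.12 -0.256 1.644
v -2.428 -0.578 2.358
v -1.845 -0.487 2.957
v -1.995 0.567 1.763
v -1.412 0.658 2.362
v -1.346 0.033 1.802
v -1.614 -0.674 2.17
v -2.226 0.754 2.55
v -2.494 0.047 2.918
v -1.484 -0.853 -0.423
v -0.713 -1.437 -0.675
v -1.816 -1.967 1.143
v -0.499 -0.93 -0.269
v -0.747 -0.387 0.065
v -1.339 -0.062 0.171
v -2 -0.107 -0.001
v -2.419 -0.501 -0.371
v -2.401 -1.06 -0.764
v -1.954 -1.522 -0.998
v -1.287 -1.671 -0.963
f 2 4 1
f 5 2 1
f 1 4 3
f 3 5 1
f 2 8 4
f 6 2 5
f 6 8 2
f 4 8 3
f 7 5 3
f 3 8 7
f 7 6 5
f 8 6 7
f 9 20 14
f 9 14 10
f 9 10 16
f 9 16 19
f 9 19 20
f 10 14 18
f 14 20 13
f 20 19 11
f 19 16 15
f 16 10 17
f 12 18 13
f 12 13 11
f 12 11 15
f 12 15 17
f 12 17 18
f 13 18 14
f 11 13 20
f 15 11 19
f 17 15 16
f 18 17 10
f 22 21 24
f 22 24 23
f 24 21 25
f 24 25 23
f 25 21 26
f 25 26 23
f 26 21 27
f 26 27 23
f 27 21 28
f 27 28 23
f 28 21 29
f 28 29 23
f 29 21 30
f 29 30 23
f 30 21 31
f 30 31 23
f 31 21 22
f 31 22 23



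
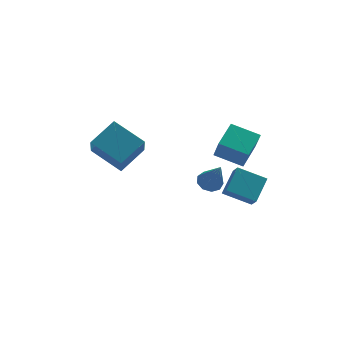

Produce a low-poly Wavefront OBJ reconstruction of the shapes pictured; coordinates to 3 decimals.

v -2.976 2.356 -0.528
v -3.237 0.957 1.11
v -4.369 3.734 0.428
v -4.63 2.334 2.065
v -1.51 3.186 0.415
v -1.771 1.786 2.052
v -2.903 4.563 1.37
v -3.164 3.164 3.008
v 2.466 4.184 -3.556
v 3.217 4.055 -3.765
v 2.814 3.136 -1.664
v 3.178 4.523 -3.498
v 2.805 4.833 -3.258
v 2.274 4.839 -3.158
v 1.833 4.538 -3.243
v 1.689 4.072 -3.475
v 1.908 3.658 -3.745
v 2.389 3.49 -3.926
v 2.906 3.647 -3.934
v 2.071 -0.943 -0.585
v 2.965 0.151 0.341
v 1.999 -0.278 -1.301
v 2.893 0.816 -0.375
v 3.567 -1.556 -1.305
v 4.461 -0.462 -0.379
v 3.495 -0.891 -2.021
v 4.389 0.203 -1.095
v 3.003 -0.828 1.103
v 3.076 -1.571 2.495
v 1.595 0.042 1.64
v 1.667 -0.702 3.032
v 3.993 0.402 1.708
v 4.065 -0.342 3.1
v 2.584 1.271 2.245
v 2.657 0.528 3.637
f 2 4 1
f 5 2 1
f 1 4 3
f 3 5 1
f 2 8 4
f 6 2 5
f 6 8 2
f 4 8 3
f 7 5 3
f 3 8 7
f 7 6 5
f 8 6 7
f 10 9 12
f 10 12 11
f 12 9 13
f 12 13 11
f 13 9 14
f 13 14 11
f 14 9 15
f 14 15 11
f 15 9 16
f 15 16 11
f 16 9 17
f 16 17 11
f 17 9 18
f 17 18 11
f 18 9 19
f 18 19 11
f 19 9 10
f 19 10 11
f 21 23 20
f 24 21 20
f 20 23 22
f 22 24 20
f 21 27 23
f 25 21 24
f 25 27 21
f 23 27 22
f 26 24 22
f 22 27 26
f 26 25 24
f 27 25 26
f 29 31 28
f 32 29 28
f 28 31 30
f 30 32 28
f 29 35 31
f 33 29 32
f 33 35 29
f 31 35 30
f 34 32 30
f 30 35 34
f 34 33 32
f 35 33 34



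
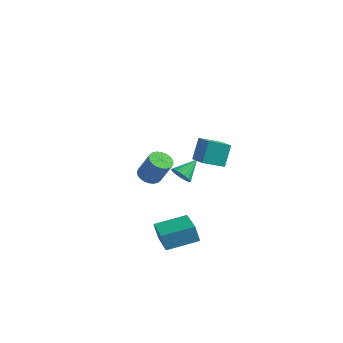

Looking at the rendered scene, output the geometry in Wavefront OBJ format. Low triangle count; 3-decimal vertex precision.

v 3.813 -4.429 3.662
v 3.673 -3.647 4.97
v 2.354 -3.382 2.878
v 2.214 -2.599 4.185
v 4.706 -3.521 3.215
v 4.566 -2.738 4.522
v 3.247 -2.473 2.43
v 3.107 -1.691 3.738
v 1.982 -3.975 1.647
v 2.335 -3.686 1.103
v 2.218 -2.745 2.453
v 2.037 -3.595 1.05
v 1.728 -3.578 1.115
v 1.47 -3.64 1.286
v 1.313 -3.769 1.528
v 1.288 -3.938 1.794
v 1.401 -4.115 2.03
v 1.628 -4.264 2.191
v 1.926 -4.356 2.244
v 2.235 -4.372 2.178
v 2.493 -4.31 2.007
v 2.65 -4.182 1.765
v 2.675 -4.012 1.5
v 2.563 -3.836 1.263
v -4.433 1.324 -3.64
v -3.711 1.231 -4.017
v -2.825 1.303 -2.338
v -3.547 1.396 -1.96
v -3.74 1.55 -4.015
v -2.854 1.621 -2.336
v -3.874 1.834 -3.956
v -2.988 1.906 -2.277
v -4.094 2.041 -3.849
v -3.208 2.112 -2.17
v -4.365 2.138 -3.71
v -3.479 2.21 -2.031
v -4.647 2.112 -3.56
v -3.76 2.183 -1.881
v -4.896 1.966 -3.423
v -4.009 2.037 -1.744
v -5.074 1.722 -3.318
v -4.188 1.793 -1.639
v -5.155 1.417 -3.262
v -4.269 1.489 -1.583
v -5.126 1.099 -3.264
v -4.24 1.17 -1.585
v -4.992 0.814 -3.323
v -4.106 0.886 -1.644
v -4.772 0.608 -3.43
v -3.886 0.679 -1.751
v -4.501 0.51 -3.569
v -3.615 0.582 -1.89
v -4.22 0.537 -3.719
v -3.333 0.608 -2.04
v -3.971 0.683 -3.856
v -3.084 0.754 -2.177
v -3.792 0.927 -3.961
v -2.906 0.998 -2.282
v 1.789 -5.128 -4.201
v 1.489 -5.202 -3.073
v 0.269 -3.869 -4.523
v -0.031 -3.943 -3.394
v 3.031 -3.517 -3.766
v 2.731 -3.591 -2.637
v 1.511 -2.258 -4.087
v 1.211 -2.332 -2.959
f 2 4 1
f 5 2 1
f 1 4 3
f 3 5 1
f 2 8 4
f 6 2 5
f 6 8 2
f 4 8 3
f 7 5 3
f 3 8 7
f 7 6 5
f 8 6 7
f 10 9 12
f 10 12 11
f 12 9 13
f 12 13 11
f 13 9 14
f 13 14 11
f 14 9 15
f 14 15 11
f 15 9 16
f 15 16 11
f 16 9 17
f 16 17 11
f 17 9 18
f 17 18 11
f 18 9 19
f 18 19 11
f 19 9 20
f 19 20 11
f 20 9 21
f 20 21 11
f 21 9 22
f 21 22 11
f 22 9 23
f 22 23 11
f 23 9 24
f 23 24 11
f 24 9 10
f 24 10 11
f 26 25 29
f 26 29 27
f 27 29 30
f 27 30 28
f 29 25 31
f 29 31 30
f 30 31 32
f 30 32 28
f 31 25 33
f 31 33 32
f 32 33 34
f 32 34 28
f 33 25 35
f 33 35 34
f 34 35 36
f 34 36 28
f 35 25 37
f 35 37 36
f 36 37 38
f 36 38 28
f 37 25 39
f 37 39 38
f 38 39 40
f 38 40 28
f 39 25 41
f 39 41 40
f 40 41 42
f 40 42 28
f 41 25 43
f 41 43 42
f 42 43 44
f 42 44 28
f 43 25 45
f 43 45 44
f 44 45 46
f 44 46 28
f 45 25 47
f 45 47 46
f 46 47 48
f 46 48 28
f 47 25 49
f 47 49 48
f 48 49 50
f 48 50 28
f 49 25 51
f 49 51 50
f 50 51 52
f 50 52 28
f 51 25 53
f 51 53 52
f 52 53 54
f 52 54 28
f 53 25 55
f 53 55 54
f 54 55 56
f 54 56 28
f 55 25 57
f 55 57 56
f 56 57 58
f 56 58 28
f 57 25 26
f 57 26 58
f 58 26 27
f 58 27 28
f 60 62 59
f 63 60 59
f 59 62 61
f 61 63 59
f 60 66 62
f 64 60 63
f 64 66 60
f 62 66 61
f 65 63 61
f 61 66 65
f 65 64 63
f 66 64 65



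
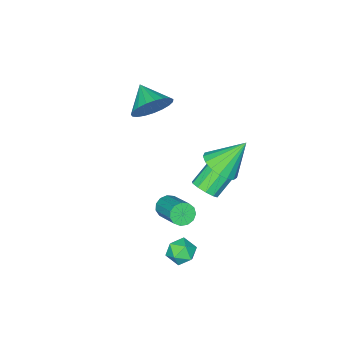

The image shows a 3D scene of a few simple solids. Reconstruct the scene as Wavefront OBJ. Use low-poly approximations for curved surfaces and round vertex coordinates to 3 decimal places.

v -0.223 2.889 -3.536
v 0.567 2.767 -3.533
v -0.327 2.233 -2.427
v 0.463 2.111 -2.424
v 0.171 2.845 -2.305
v 0.236 3.251 -2.99
v 0.004 1.749 -2.97
v 0.069 2.155 -3.655
v 0.707 2.063 -3.183
v 0.811 2.74 -2.773
v -0.571 2.26 -3.187
v -0.467 2.937 -2.777
v -2.888 2.048 1.161
v -2.138 2.681 1.437
v -3.952 2.672 2.619
v -2.406 2.946 1.127
v -2.786 3.005 0.825
v -3.188 2.845 0.6
v -3.522 2.502 0.504
v -3.711 2.055 0.558
v -3.711 1.607 0.75
v -3.523 1.259 1.036
v -3.189 1.092 1.351
v -2.787 1.144 1.622
v -2.407 1.403 1.788
v -2.138 1.809 1.81
v -2.041 2.271 1.683
v -2.424 -1.952 3.257
v -1.662 -2.503 2.706
v -2.836 -3.208 3.943
v -1.435 -2.374 3.077
v -1.38 -2.173 3.479
v -1.505 -1.933 3.843
v -1.789 -1.697 4.106
v -2.183 -1.504 4.221
v -2.618 -1.389 4.17
v -3.02 -1.371 3.961
v -3.319 -1.454 3.631
v -3.463 -1.622 3.235
v -3.427 -1.848 2.844
v -3.218 -2.091 2.524
v -2.871 -2.31 2.33
v -2.448 -2.468 2.297
v -2.02 -2.536 2.43
v -3.365 0.614 -2.007
v -2.958 0.209 -1.524
v -3.947 0.302 -0.611
v -4.355 0.706 -1.093
v -2.855 0.657 -1.459
v -3.845 0.75 -0.545
v -2.948 1.088 -1.603
v -3.937 1.18 -0.689
v -3.2 1.337 -1.901
v -4.189 1.43 -0.987
v -3.515 1.311 -2.24
v -4.504 1.404 -1.326
v -3.773 1.018 -2.489
v -4.762 1.111 -1.576
v -3.875 0.57 -2.555
v -4.865 0.663 -1.641
v -3.783 0.14 -2.411
v -4.772 0.232 -1.497
v -3.531 -0.11 -2.113
v -4.52 -0.017 -1.199
v -3.216 -0.084 -1.774
v -4.205 0.009 -0.86
v -1.244 0.283 -2.088
v -0.896 0.469 -2.605
v -0.289 2.044 -1.628
v -0.636 1.857 -1.112
v -1.228 0.621 -2.643
v -0.62 2.195 -1.666
v -1.564 0.665 -2.505
v -0.957 2.239 -1.528
v -1.799 0.588 -2.235
v -1.191 2.162 -1.258
v -1.857 0.414 -1.918
v -1.25 1.988 -0.941
v -1.721 0.198 -1.655
v -1.113 1.773 -0.678
v -1.433 0.009 -1.53
v -0.826 1.584 -0.553
v -1.085 -0.093 -1.582
v -0.478 1.482 -0.605
v -0.788 -0.075 -1.795
v -0.18 1.499 -0.818
v -0.635 0.056 -2.101
v -0.027 1.63 -1.124
v -0.675 0.259 -2.403
v -0.068 1.833 -1.426
f 1 12 6
f 1 6 2
f 1 2 8
f 1 8 11
f 1 11 12
f 2 6 10
f 6 12 5
f 12 11 3
f 11 8 7
f 8 2 9
f 4 10 5
f 4 5 3
f 4 3 7
f 4 7 9
f 4 9 10
f 5 10 6
f 3 5 12
f 7 3 11
f 9 7 8
f 10 9 2
f 14 13 16
f 14 16 15
f 16 13 17
f 16 17 15
f 17 13 18
f 17 18 15
f 18 13 19
f 18 19 15
f 19 13 20
f 19 20 15
f 20 13 21
f 20 21 15
f 21 13 22
f 21 22 15
f 22 13 23
f 22 23 15
f 23 13 24
f 23 24 15
f 24 13 25
f 24 25 15
f 25 13 26
f 25 26 15
f 26 13 27
f 26 27 15
f 27 13 14
f 27 14 15
f 29 28 31
f 29 31 30
f 31 28 32
f 31 32 30
f 32 28 33
f 32 33 30
f 33 28 34
f 33 34 30
f 34 28 35
f 34 35 30
f 35 28 36
f 35 36 30
f 36 28 37
f 36 37 30
f 37 28 38
f 37 38 30
f 38 28 39
f 38 39 30
f 39 28 40
f 39 40 30
f 40 28 41
f 40 41 30
f 41 28 42
f 41 42 30
f 42 28 43
f 42 43 30
f 43 28 44
f 43 44 30
f 44 28 29
f 44 29 30
f 46 45 49
f 46 49 47
f 47 49 50
f 47 50 48
f 49 45 51
f 49 51 50
f 50 51 52
f 50 52 48
f 51 45 53
f 51 53 52
f 52 53 54
f 52 54 48
f 53 45 55
f 53 55 54
f 54 55 56
f 54 56 48
f 55 45 57
f 55 57 56
f 56 57 58
f 56 58 48
f 57 45 59
f 57 59 58
f 58 59 60
f 58 60 48
f 59 45 61
f 59 61 60
f 60 61 62
f 60 62 48
f 61 45 63
f 61 63 62
f 62 63 64
f 62 64 48
f 63 45 65
f 63 65 64
f 64 65 66
f 64 66 48
f 65 45 46
f 65 46 66
f 66 46 47
f 66 47 48
f 68 67 71
f 68 71 69
f 69 71 72
f 69 72 70
f 71 67 73
f 71 73 72
f 72 73 74
f 72 74 70
f 73 67 75
f 73 75 74
f 74 75 76
f 74 76 70
f 75 67 77
f 75 77 76
f 76 77 78
f 76 78 70
f 77 67 79
f 77 79 78
f 78 79 80
f 78 80 70
f 79 67 81
f 79 81 80
f 80 81 82
f 80 82 70
f 81 67 83
f 81 83 82
f 82 83 84
f 82 84 70
f 83 67 85
f 83 85 84
f 84 85 86
f 84 86 70
f 85 67 87
f 85 87 86
f 86 87 88
f 86 88 70
f 87 67 89
f 87 89 88
f 88 89 90
f 88 90 70
f 89 67 68
f 89 68 90
f 90 68 69
f 90 69 70



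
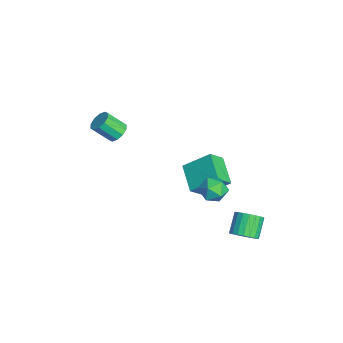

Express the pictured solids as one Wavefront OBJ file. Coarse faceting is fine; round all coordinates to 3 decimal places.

v -2.136 2.44 -2.145
v -1.347 2.399 -1.729
v -1.653 1.521 -3.151
v -0.864 1.48 -2.735
v -1.588 1.119 -2.356
v -1.887 1.687 -1.734
v -1.113 2.233 -3.146
v -1.412 2.801 -2.524
v -0.714 2.271 -2.347
v -1.008 1.582 -1.859
v -1.992 2.338 -3.021
v -2.286 1.649 -2.533
v 1.342 3.188 -3.942
v 1.736 2.788 -3.372
v 0.832 3.211 -2.449
v 0.438 3.612 -3.018
v 1.885 3.085 -3.363
v 0.981 3.509 -2.44
v 1.94 3.401 -3.454
v 1.036 3.824 -2.531
v 1.891 3.679 -3.63
v 0.987 4.103 -2.706
v 1.747 3.873 -3.859
v 0.843 4.296 -2.935
v 1.534 3.948 -4.102
v 0.63 4.372 -3.179
v 1.287 3.892 -4.318
v 0.383 4.315 -3.395
v 1.05 3.714 -4.469
v 0.146 4.138 -3.545
v 0.863 3.446 -4.529
v -0.041 3.869 -3.605
v 0.759 3.132 -4.487
v -0.145 3.556 -3.563
v 0.756 2.829 -4.351
v -0.148 3.252 -3.427
v 0.854 2.587 -4.144
v -0.05 3.011 -3.22
v 1.037 2.45 -3.902
v 0.133 2.873 -2.979
v 1.272 2.44 -3.667
v 0.368 2.863 -2.744
v 1.52 2.56 -3.48
v 0.616 2.983 -2.556
v -1.855 -3.049 2.6
v -1.588 -2.626 3.045
v -1.697 -3.568 4.006
v -1.965 -3.991 3.56
v -1.998 -2.574 3.049
v -2.108 -3.515 4.01
v -2.354 -2.703 2.882
v -2.464 -3.645 3.843
v -2.52 -2.964 2.607
v -2.629 -3.906 3.568
v -2.431 -3.258 2.329
v -2.541 -4.2 3.29
v -2.123 -3.472 2.154
v -2.232 -4.414 3.115
v -1.712 -3.525 2.15
v -1.822 -4.466 3.111
v -1.356 -3.395 2.317
v -1.466 -4.337 3.278
v -1.191 -3.134 2.592
v -1.3 -4.076 3.553
v -1.279 -2.84 2.87
v -1.389 -3.782 3.831
v -3.199 1.653 -4.446
v -4.861 1.44 -3.711
v -2.877 3.135 -3.285
v -4.539 2.922 -2.551
v -2.721 0.878 -3.589
v -4.383 0.665 -2.855
v -2.399 2.36 -2.429
v -4.061 2.147 -1.694
f 1 12 6
f 1 6 2
f 1 2 8
f 1 8 11
f 1 11 12
f 2 6 10
f 6 12 5
f 12 11 3
f 11 8 7
f 8 2 9
f 4 10 5
f 4 5 3
f 4 3 7
f 4 7 9
f 4 9 10
f 5 10 6
f 3 5 12
f 7 3 11
f 9 7 8
f 10 9 2
f 14 13 17
f 14 17 15
f 15 17 18
f 15 18 16
f 17 13 19
f 17 19 18
f 18 19 20
f 18 20 16
f 19 13 21
f 19 21 20
f 20 21 22
f 20 22 16
f 21 13 23
f 21 23 22
f 22 23 24
f 22 24 16
f 23 13 25
f 23 25 24
f 24 25 26
f 24 26 16
f 25 13 27
f 25 27 26
f 26 27 28
f 26 28 16
f 27 13 29
f 27 29 28
f 28 29 30
f 28 30 16
f 29 13 31
f 29 31 30
f 30 31 32
f 30 32 16
f 31 13 33
f 31 33 32
f 32 33 34
f 32 34 16
f 33 13 35
f 33 35 34
f 34 35 36
f 34 36 16
f 35 13 37
f 35 37 36
f 36 37 38
f 36 38 16
f 37 13 39
f 37 39 38
f 38 39 40
f 38 40 16
f 39 13 41
f 39 41 40
f 40 41 42
f 40 42 16
f 41 13 43
f 41 43 42
f 42 43 44
f 42 44 16
f 43 13 14
f 43 14 44
f 44 14 15
f 44 15 16
f 46 45 49
f 46 49 47
f 47 49 50
f 47 50 48
f 49 45 51
f 49 51 50
f 50 51 52
f 50 52 48
f 51 45 53
f 51 53 52
f 52 53 54
f 52 54 48
f 53 45 55
f 53 55 54
f 54 55 56
f 54 56 48
f 55 45 57
f 55 57 56
f 56 57 58
f 56 58 48
f 57 45 59
f 57 59 58
f 58 59 60
f 58 60 48
f 59 45 61
f 59 61 60
f 60 61 62
f 60 62 48
f 61 45 63
f 61 63 62
f 62 63 64
f 62 64 48
f 63 45 65
f 63 65 64
f 64 65 66
f 64 66 48
f 65 45 46
f 65 46 66
f 66 46 47
f 66 47 48
f 68 70 67
f 71 68 67
f 67 70 69
f 69 71 67
f 68 74 70
f 72 68 71
f 72 74 68
f 70 74 69
f 73 71 69
f 69 74 73
f 73 72 71
f 74 72 73



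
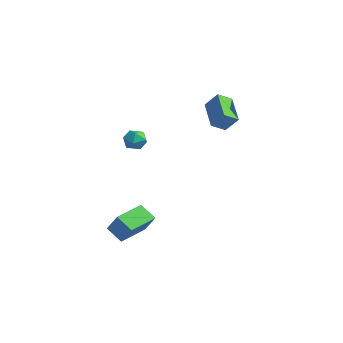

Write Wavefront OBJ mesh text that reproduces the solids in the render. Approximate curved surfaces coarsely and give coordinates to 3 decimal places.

v 1.371 -3.64 -4.355
v 0.473 -4.045 -3.57
v 0.868 -1.823 -3.993
v -0.03 -2.228 -3.208
v 2.47 -3.592 -3.072
v 1.572 -3.997 -2.287
v 1.967 -1.775 -2.71
v 1.069 -2.18 -1.925
v 0.639 2.699 3.22
v -1.143 3.385 4.229
v 0.718 3.633 2.725
v -1.064 4.319 3.734
v 1.344 3.141 4.166
v -0.438 3.827 5.175
v 1.423 4.075 3.671
v -0.359 4.761 4.68
v -0.008 -2.62 2.889
v 0.351 -2.152 2.365
v 0.969 -2.468 3.695
v 1.328 -2 3.171
v 0.672 -1.755 3.534
v 0.068 -1.849 3.036
v 1.252 -2.771 3.024
v 0.648 -2.865 2.526
v 1.129 -2.245 2.449
v 0.771 -1.617 2.764
v 0.549 -3.003 3.296
v 0.191 -2.375 3.611
f 2 4 1
f 5 2 1
f 1 4 3
f 3 5 1
f 2 8 4
f 6 2 5
f 6 8 2
f 4 8 3
f 7 5 3
f 3 8 7
f 7 6 5
f 8 6 7
f 10 12 9
f 13 10 9
f 9 12 11
f 11 13 9
f 10 16 12
f 14 10 13
f 14 16 10
f 12 16 11
f 15 13 11
f 11 16 15
f 15 14 13
f 16 14 15
f 17 28 22
f 17 22 18
f 17 18 24
f 17 24 27
f 17 27 28
f 18 22 26
f 22 28 21
f 28 27 19
f 27 24 23
f 24 18 25
f 20 26 21
f 20 21 19
f 20 19 23
f 20 23 25
f 20 25 26
f 21 26 22
f 19 21 28
f 23 19 27
f 25 23 24
f 26 25 18



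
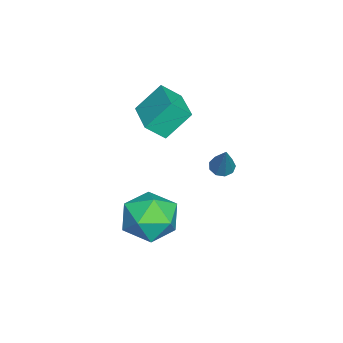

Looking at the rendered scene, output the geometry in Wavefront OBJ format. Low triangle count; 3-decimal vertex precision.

v -3.319 0.628 2.663
v -3.025 -0.099 3.376
v -3.819 1.518 3.776
v -3.525 0.79 4.489
v -1.795 1.35 2.771
v -1.501 0.622 3.484
v -2.295 2.239 3.884
v -2.001 1.512 4.597
v -0.233 2.046 -1.171
v 0.782 1.352 -1.178
v -1.042 0.848 0.198
v -0.027 0.154 0.191
v 0.01 1.292 0.656
v 0.51 2.032 -0.19
v -0.77 0.168 -0.79
v -0.27 0.908 -1.636
v 0.45 0.191 -0.943
v 0.932 0.886 -0.049
v -1.192 1.314 -0.931
v -0.71 2.009 -0.037
v -3.257 3.224 0.398
v -2.856 3.411 0.124
v -2.343 3.536 1.942
v -3.082 3.674 0.204
v -3.389 3.727 0.375
v -3.634 3.544 0.557
v -3.703 3.212 0.665
v -3.563 2.886 0.648
v -3.279 2.718 0.514
v -2.985 2.787 0.326
v -2.818 3.061 0.172
f 2 4 1
f 5 2 1
f 1 4 3
f 3 5 1
f 2 8 4
f 6 2 5
f 6 8 2
f 4 8 3
f 7 5 3
f 3 8 7
f 7 6 5
f 8 6 7
f 9 20 14
f 9 14 10
f 9 10 16
f 9 16 19
f 9 19 20
f 10 14 18
f 14 20 13
f 20 19 11
f 19 16 15
f 16 10 17
f 12 18 13
f 12 13 11
f 12 11 15
f 12 15 17
f 12 17 18
f 13 18 14
f 11 13 20
f 15 11 19
f 17 15 16
f 18 17 10
f 22 21 24
f 22 24 23
f 24 21 25
f 24 25 23
f 25 21 26
f 25 26 23
f 26 21 27
f 26 27 23
f 27 21 28
f 27 28 23
f 28 21 29
f 28 29 23
f 29 21 30
f 29 30 23
f 30 21 31
f 30 31 23
f 31 21 22
f 31 22 23



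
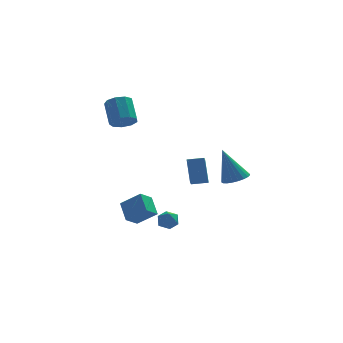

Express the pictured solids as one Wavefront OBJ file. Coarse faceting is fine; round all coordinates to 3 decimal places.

v -0.976 -3.023 -2.802
v -0.661 -2.895 -3.358
v -1.219 -3.985 -3.162
v -0.904 -3.857 -3.718
v -0.57 -3.928 -3.162
v -0.42 -3.333 -2.94
v -1.46 -3.547 -3.58
v -1.31 -2.952 -3.358
v -0.96 -3.219 -3.839
v -0.409 -3.454 -3.581
v -1.471 -3.426 -2.939
v -0.92 -3.661 -2.681
v -2.739 0.908 2.265
v -2.435 0.428 2.799
v -2.576 1.572 3.909
v -2.881 2.052 3.375
v -2.046 0.706 2.561
v -2.188 1.851 3.671
v -1.983 1.079 2.185
v -2.124 2.223 3.294
v -2.273 1.372 1.846
v -2.414 2.516 2.956
v -2.781 1.447 1.704
v -2.923 2.592 2.813
v -3.27 1.27 1.824
v -3.412 2.415 2.933
v -3.511 0.924 2.15
v -3.652 2.068 3.26
v -3.39 0.57 2.531
v -3.532 1.714 3.64
v -2.965 0.374 2.787
v -3.107 1.518 3.897
v -2.818 -0.501 -4.447
v -1.763 -0.949 -3.593
v -3.004 0.566 -3.658
v -1.949 0.118 -2.803
v -2.151 0.022 -4.997
v -1.096 -0.426 -4.142
v -2.337 1.089 -4.207
v -1.282 0.641 -3.353
v 0.487 -1.609 -1.387
v 0.406 -0.872 0.02
v 0.748 -0.232 -2.094
v 0.667 0.506 -0.688
v 1.413 -1.726 -1.272
v 1.332 -0.988 0.134
v 1.674 -0.348 -1.98
v 1.593 0.389 -0.573
v 2.626 -3.306 -0.487
v 3.191 -3.787 -0.216
v 1.954 -2.994 1.467
v 3.342 -3.495 -0.211
v 3.368 -3.17 -0.254
v 3.267 -2.869 -0.337
v 3.054 -2.643 -0.446
v 2.768 -2.532 -0.562
v 2.457 -2.555 -0.665
v 2.175 -2.707 -0.738
v 1.971 -2.963 -0.767
v 1.881 -3.278 -0.748
v 1.919 -3.598 -0.684
v 2.079 -3.868 -0.586
v 2.334 -4.04 -0.47
v 2.64 -4.085 -0.358
v 2.943 -3.995 -0.268
f 1 12 6
f 1 6 2
f 1 2 8
f 1 8 11
f 1 11 12
f 2 6 10
f 6 12 5
f 12 11 3
f 11 8 7
f 8 2 9
f 4 10 5
f 4 5 3
f 4 3 7
f 4 7 9
f 4 9 10
f 5 10 6
f 3 5 12
f 7 3 11
f 9 7 8
f 10 9 2
f 14 13 17
f 14 17 15
f 15 17 18
f 15 18 16
f 17 13 19
f 17 19 18
f 18 19 20
f 18 20 16
f 19 13 21
f 19 21 20
f 20 21 22
f 20 22 16
f 21 13 23
f 21 23 22
f 22 23 24
f 22 24 16
f 23 13 25
f 23 25 24
f 24 25 26
f 24 26 16
f 25 13 27
f 25 27 26
f 26 27 28
f 26 28 16
f 27 13 29
f 27 29 28
f 28 29 30
f 28 30 16
f 29 13 31
f 29 31 30
f 30 31 32
f 30 32 16
f 31 13 14
f 31 14 32
f 32 14 15
f 32 15 16
f 34 36 33
f 37 34 33
f 33 36 35
f 35 37 33
f 34 40 36
f 38 34 37
f 38 40 34
f 36 40 35
f 39 37 35
f 35 40 39
f 39 38 37
f 40 38 39
f 42 44 41
f 45 42 41
f 41 44 43
f 43 45 41
f 42 48 44
f 46 42 45
f 46 48 42
f 44 48 43
f 47 45 43
f 43 48 47
f 47 46 45
f 48 46 47
f 50 49 52
f 50 52 51
f 52 49 53
f 52 53 51
f 53 49 54
f 53 54 51
f 54 49 55
f 54 55 51
f 55 49 56
f 55 56 51
f 56 49 57
f 56 57 51
f 57 49 58
f 57 58 51
f 58 49 59
f 58 59 51
f 59 49 60
f 59 60 51
f 60 49 61
f 60 61 51
f 61 49 62
f 61 62 51
f 62 49 63
f 62 63 51
f 63 49 64
f 63 64 51
f 64 49 65
f 64 65 51
f 65 49 50
f 65 50 51



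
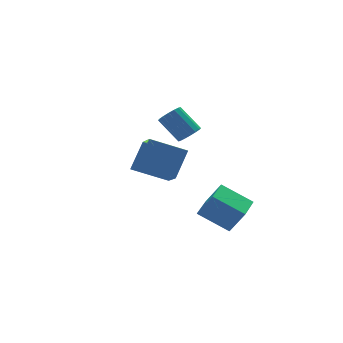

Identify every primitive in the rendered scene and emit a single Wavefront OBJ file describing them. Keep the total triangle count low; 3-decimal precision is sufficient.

v -1.774 -2.878 0.077
v -1.959 -4.247 0.905
v -3.493 -2.168 0.865
v -3.678 -3.536 1.693
v -0.842 -2.164 1.467
v -1.027 -3.532 2.295
v -2.561 -1.453 2.255
v -2.746 -2.822 3.083
v -0.706 -3.899 -1.933
v -0.089 -4.369 -0.649
v 0.348 -2.527 -1.937
v 0.966 -2.998 -0.654
v 0.594 -4.902 -2.926
v 1.212 -5.373 -1.643
v 1.649 -3.531 -2.931
v 2.266 -4.001 -1.647
v 1.082 1.359 0.939
v 1.626 1.824 0.855
v 0.922 2.865 2.057
v 0.378 2.401 2.141
v 1.367 1.932 0.609
v 0.663 2.974 1.812
v 1.032 1.887 0.452
v 0.328 2.929 1.655
v 0.711 1.701 0.425
v 0.007 2.743 1.628
v 0.489 1.423 0.536
v -0.216 2.465 1.739
v 0.426 1.128 0.755
v -0.279 2.17 1.957
v 0.538 0.895 1.023
v -0.166 1.936 2.225
v 0.797 0.786 1.268
v 0.093 1.828 2.471
v 1.132 0.831 1.425
v 0.428 1.873 2.628
v 1.453 1.017 1.452
v 0.749 2.059 2.655
v 1.676 1.295 1.341
v 0.971 2.337 2.544
v 1.739 1.59 1.123
v 1.034 2.632 2.325
f 2 4 1
f 5 2 1
f 1 4 3
f 3 5 1
f 2 8 4
f 6 2 5
f 6 8 2
f 4 8 3
f 7 5 3
f 3 8 7
f 7 6 5
f 8 6 7
f 10 12 9
f 13 10 9
f 9 12 11
f 11 13 9
f 10 16 12
f 14 10 13
f 14 16 10
f 12 16 11
f 15 13 11
f 11 16 15
f 15 14 13
f 16 14 15
f 18 17 21
f 18 21 19
f 19 21 22
f 19 22 20
f 21 17 23
f 21 23 22
f 22 23 24
f 22 24 20
f 23 17 25
f 23 25 24
f 24 25 26
f 24 26 20
f 25 17 27
f 25 27 26
f 26 27 28
f 26 28 20
f 27 17 29
f 27 29 28
f 28 29 30
f 28 30 20
f 29 17 31
f 29 31 30
f 30 31 32
f 30 32 20
f 31 17 33
f 31 33 32
f 32 33 34
f 32 34 20
f 33 17 35
f 33 35 34
f 34 35 36
f 34 36 20
f 35 17 37
f 35 37 36
f 36 37 38
f 36 38 20
f 37 17 39
f 37 39 38
f 38 39 40
f 38 40 20
f 39 17 41
f 39 41 40
f 40 41 42
f 40 42 20
f 41 17 18
f 41 18 42
f 42 18 19
f 42 19 20



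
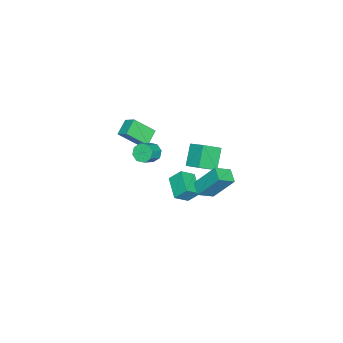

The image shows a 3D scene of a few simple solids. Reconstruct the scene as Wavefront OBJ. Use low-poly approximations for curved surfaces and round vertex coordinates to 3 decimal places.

v -2.821 -0.577 -3.609
v -3.028 0.139 -2.8
v -1.646 0.4 -4.175
v -1.852 1.117 -3.366
v -2.048 -1.117 -2.934
v -2.254 -0.4 -2.125
v -0.872 -0.139 -3.5
v -1.079 0.577 -2.691
v 1.564 3.363 1.122
v 1.352 4.581 2.795
v 2.224 3.941 0.785
v 2.012 5.159 2.457
v 2.368 2.761 1.663
v 2.156 3.979 3.335
v 3.028 3.339 1.325
v 2.816 4.557 2.998
v -2.464 0.122 0.553
v -2.065 1.185 1.122
v -3.419 0.86 -0.156
v -3.02 1.923 0.413
v -1.4 0.357 -0.633
v -1.001 1.42 -0.064
v -2.355 1.095 -1.342
v -1.956 2.158 -0.773
v 1.901 -0.195 2.919
v 2.255 0.111 2.439
v 3.132 -0.019 3.001
v 2.779 -0.325 3.481
v 2.077 0.439 2.791
v 2.954 0.309 3.353
v 1.797 0.395 3.218
v 2.674 0.265 3.78
v 1.578 0.006 3.47
v 2.455 -0.124 4.032
v 1.548 -0.501 3.399
v 2.425 -0.631 3.961
v 1.726 -0.829 3.047
v 2.603 -0.959 3.609
v 2.006 -0.785 2.62
v 2.883 -0.915 3.182
v 2.225 -0.396 2.368
v 3.102 -0.526 2.93
v -2.985 -3.66 -1.43
v -4.015 -3.671 -0.834
v -2.668 -2.87 -0.868
v -3.698 -2.88 -0.273
v -2.302 -4.76 -0.267
v -3.332 -4.77 0.328
v -1.985 -3.969 0.294
v -3.015 -3.98 0.89
f 2 4 1
f 5 2 1
f 1 4 3
f 3 5 1
f 2 8 4
f 6 2 5
f 6 8 2
f 4 8 3
f 7 5 3
f 3 8 7
f 7 6 5
f 8 6 7
f 10 12 9
f 13 10 9
f 9 12 11
f 11 13 9
f 10 16 12
f 14 10 13
f 14 16 10
f 12 16 11
f 15 13 11
f 11 16 15
f 15 14 13
f 16 14 15
f 18 20 17
f 21 18 17
f 17 20 19
f 19 21 17
f 18 24 20
f 22 18 21
f 22 24 18
f 20 24 19
f 23 21 19
f 19 24 23
f 23 22 21
f 24 22 23
f 26 25 29
f 26 29 27
f 27 29 30
f 27 30 28
f 29 25 31
f 29 31 30
f 30 31 32
f 30 32 28
f 31 25 33
f 31 33 32
f 32 33 34
f 32 34 28
f 33 25 35
f 33 35 34
f 34 35 36
f 34 36 28
f 35 25 37
f 35 37 36
f 36 37 38
f 36 38 28
f 37 25 39
f 37 39 38
f 38 39 40
f 38 40 28
f 39 25 41
f 39 41 40
f 40 41 42
f 40 42 28
f 41 25 26
f 41 26 42
f 42 26 27
f 42 27 28
f 44 46 43
f 47 44 43
f 43 46 45
f 45 47 43
f 44 50 46
f 48 44 47
f 48 50 44
f 46 50 45
f 49 47 45
f 45 50 49
f 49 48 47
f 50 48 49



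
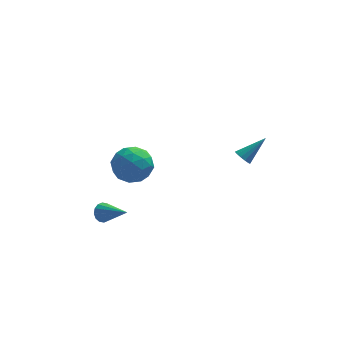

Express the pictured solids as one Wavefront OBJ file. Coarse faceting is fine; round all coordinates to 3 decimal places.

v -3.508 -1.643 -2.614
v -3.098 -1.556 -3.029
v -2.392 -2.757 -1.746
v -3.046 -1.34 -2.82
v -3.117 -1.205 -2.555
v -3.293 -1.188 -2.306
v -3.527 -1.293 -2.139
v -3.756 -1.491 -2.1
v -3.918 -1.73 -2.198
v -3.971 -1.946 -2.408
v -3.899 -2.081 -2.673
v -3.723 -2.098 -2.922
v -3.49 -1.994 -3.088
v -3.261 -1.795 -3.127
v -2.288 1.361 -0.16
v -1.732 1.664 -1.128
v -2.088 -0.444 -0.612
v -1.532 -0.141 -1.58
v -1.034 0.028 -0.549
v -1.158 1.143 -0.27
v -2.662 0.077 -1.47
v -2.786 1.192 -1.191
v -1.963 0.871 -1.937
v -0.957 0.841 -1.368
v -2.863 0.379 -0.372
v -1.857 0.349 0.197
v -2.028 1.671 -0.605
v -1.792 -0.451 -1.135
v -1.499 -0.352 -0.53
v -1.173 -0.174 -1.099
v -1.69 1.365 -0.1
v -1.363 1.543 -0.669
v -0.953 0.581 -0.329
v -2.457 -0.323 -1.071
v -2.13 -0.145 -1.64
v -2.647 1.394 -0.641
v -2.321 1.572 -1.21
v -2.867 0.639 -1.411
v -1.837 1.383 -1.649
v -1.719 0.322 -1.914
v -2.384 0.45 -1.85
v -2.456 1.106 -1.686
v -1.245 1.365 -1.315
v -1.127 0.304 -1.58
v -0.835 0.403 -0.974
v -0.908 1.059 -0.81
v -1.381 0.899 -1.79
v -2.693 0.916 -0.16
v -2.575 -0.145 -0.425
v -2.912 0.161 -0.93
v -2.985 0.817 -0.766
v -2.101 0.898 0.174
v -1.983 -0.163 -0.091
v -1.364 0.114 -0.054
v -1.436 0.77 0.11
v -2.439 0.321 0.05
v 3.077 -3.428 2.517
v 3.298 -3.179 2.144
v 4.223 -2.972 3.503
v 3.121 -2.998 2.266
v 2.929 -2.953 2.468
v 2.785 -3.059 2.685
v 2.733 -3.282 2.849
v 2.79 -3.552 2.907
v 2.938 -3.782 2.841
v 3.131 -3.9 2.672
v 3.306 -3.868 2.454
v 3.408 -3.697 2.256
v 3.405 -3.44 2.14
f 2 1 4
f 2 4 3
f 4 1 5
f 4 5 3
f 5 1 6
f 5 6 3
f 6 1 7
f 6 7 3
f 7 1 8
f 7 8 3
f 8 1 9
f 8 9 3
f 9 1 10
f 9 10 3
f 10 1 11
f 10 11 3
f 11 1 12
f 11 12 3
f 12 1 13
f 12 13 3
f 13 1 14
f 13 14 3
f 14 1 2
f 14 2 3
f 15 52 31
f 52 26 55
f 31 55 20
f 52 55 31
f 15 31 27
f 31 20 32
f 27 32 16
f 31 32 27
f 15 27 36
f 27 16 37
f 36 37 22
f 27 37 36
f 15 36 48
f 36 22 51
f 48 51 25
f 36 51 48
f 15 48 52
f 48 25 56
f 52 56 26
f 48 56 52
f 16 32 43
f 32 20 46
f 43 46 24
f 32 46 43
f 20 55 33
f 55 26 54
f 33 54 19
f 55 54 33
f 26 56 53
f 56 25 49
f 53 49 17
f 56 49 53
f 25 51 50
f 51 22 38
f 50 38 21
f 51 38 50
f 22 37 42
f 37 16 39
f 42 39 23
f 37 39 42
f 18 44 30
f 44 24 45
f 30 45 19
f 44 45 30
f 18 30 28
f 30 19 29
f 28 29 17
f 30 29 28
f 18 28 35
f 28 17 34
f 35 34 21
f 28 34 35
f 18 35 40
f 35 21 41
f 40 41 23
f 35 41 40
f 18 40 44
f 40 23 47
f 44 47 24
f 40 47 44
f 19 45 33
f 45 24 46
f 33 46 20
f 45 46 33
f 17 29 53
f 29 19 54
f 53 54 26
f 29 54 53
f 21 34 50
f 34 17 49
f 50 49 25
f 34 49 50
f 23 41 42
f 41 21 38
f 42 38 22
f 41 38 42
f 24 47 43
f 47 23 39
f 43 39 16
f 47 39 43
f 58 57 60
f 58 60 59
f 60 57 61
f 60 61 59
f 61 57 62
f 61 62 59
f 62 57 63
f 62 63 59
f 63 57 64
f 63 64 59
f 64 57 65
f 64 65 59
f 65 57 66
f 65 66 59
f 66 57 67
f 66 67 59
f 67 57 68
f 67 68 59
f 68 57 69
f 68 69 59
f 69 57 58
f 69 58 59

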